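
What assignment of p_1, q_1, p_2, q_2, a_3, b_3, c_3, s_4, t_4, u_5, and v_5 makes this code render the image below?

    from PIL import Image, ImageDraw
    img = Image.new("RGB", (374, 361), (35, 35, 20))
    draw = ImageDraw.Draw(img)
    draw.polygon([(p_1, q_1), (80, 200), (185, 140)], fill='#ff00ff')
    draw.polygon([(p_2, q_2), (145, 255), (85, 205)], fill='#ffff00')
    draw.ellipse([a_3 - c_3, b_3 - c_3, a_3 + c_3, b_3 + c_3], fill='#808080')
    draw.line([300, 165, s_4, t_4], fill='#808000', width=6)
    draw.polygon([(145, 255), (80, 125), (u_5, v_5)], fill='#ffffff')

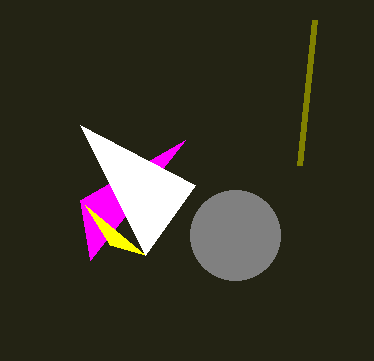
p_1 = 90, q_1 = 260, p_2 = 110, q_2 = 245, a_3 = 235, b_3 = 235, c_3 = 45, s_4 = 315, t_4 = 20, u_5 = 195, v_5 = 185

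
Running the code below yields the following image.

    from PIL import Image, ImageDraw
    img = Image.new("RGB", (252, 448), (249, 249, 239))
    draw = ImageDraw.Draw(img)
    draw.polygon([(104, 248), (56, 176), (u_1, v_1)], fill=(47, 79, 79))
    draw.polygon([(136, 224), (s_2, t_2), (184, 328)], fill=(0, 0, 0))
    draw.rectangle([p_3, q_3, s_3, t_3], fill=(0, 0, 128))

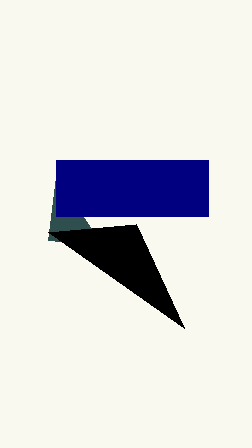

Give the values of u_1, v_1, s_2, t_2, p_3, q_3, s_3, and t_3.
u_1 = 48; v_1 = 240; s_2 = 48; t_2 = 232; p_3 = 56; q_3 = 160; s_3 = 208; t_3 = 216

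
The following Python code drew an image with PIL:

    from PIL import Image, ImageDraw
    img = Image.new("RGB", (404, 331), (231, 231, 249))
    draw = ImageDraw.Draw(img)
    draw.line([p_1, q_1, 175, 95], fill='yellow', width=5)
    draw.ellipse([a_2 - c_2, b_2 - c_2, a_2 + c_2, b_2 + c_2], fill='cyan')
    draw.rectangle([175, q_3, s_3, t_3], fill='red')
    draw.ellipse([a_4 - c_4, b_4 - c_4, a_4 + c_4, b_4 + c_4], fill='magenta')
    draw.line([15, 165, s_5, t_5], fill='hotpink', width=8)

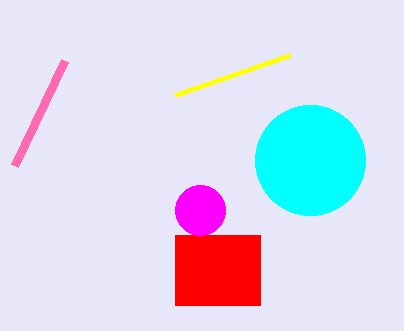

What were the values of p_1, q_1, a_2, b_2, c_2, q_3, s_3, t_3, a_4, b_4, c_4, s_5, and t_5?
p_1 = 290, q_1 = 55, a_2 = 310, b_2 = 160, c_2 = 55, q_3 = 235, s_3 = 260, t_3 = 305, a_4 = 200, b_4 = 210, c_4 = 25, s_5 = 65, t_5 = 60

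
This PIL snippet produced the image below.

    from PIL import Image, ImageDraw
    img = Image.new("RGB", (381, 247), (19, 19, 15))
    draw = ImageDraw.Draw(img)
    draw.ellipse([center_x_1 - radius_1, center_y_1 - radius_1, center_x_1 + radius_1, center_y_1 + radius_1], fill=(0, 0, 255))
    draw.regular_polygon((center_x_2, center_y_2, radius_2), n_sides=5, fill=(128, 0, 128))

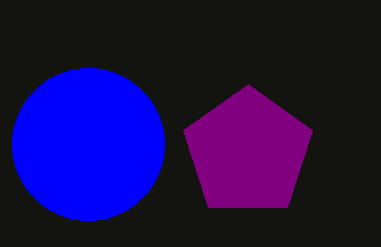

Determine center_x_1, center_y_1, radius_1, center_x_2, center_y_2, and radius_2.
center_x_1 = 88; center_y_1 = 144; radius_1 = 76; center_x_2 = 248; center_y_2 = 152; radius_2 = 68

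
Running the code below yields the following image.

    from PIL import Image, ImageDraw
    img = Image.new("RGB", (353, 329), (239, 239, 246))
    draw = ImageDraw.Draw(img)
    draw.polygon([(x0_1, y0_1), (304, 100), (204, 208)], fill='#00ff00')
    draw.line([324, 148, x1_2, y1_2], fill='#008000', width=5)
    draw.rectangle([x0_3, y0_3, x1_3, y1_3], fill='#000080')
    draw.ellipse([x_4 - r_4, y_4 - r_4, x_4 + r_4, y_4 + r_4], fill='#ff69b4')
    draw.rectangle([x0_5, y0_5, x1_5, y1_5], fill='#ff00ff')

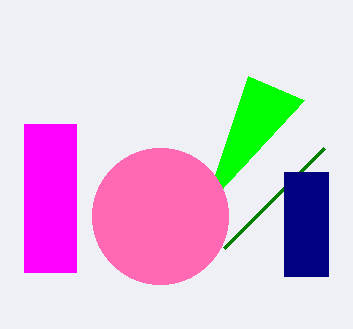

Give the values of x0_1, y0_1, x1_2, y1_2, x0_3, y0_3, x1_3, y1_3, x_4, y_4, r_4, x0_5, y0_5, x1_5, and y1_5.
x0_1 = 248
y0_1 = 76
x1_2 = 224
y1_2 = 248
x0_3 = 284
y0_3 = 172
x1_3 = 328
y1_3 = 276
x_4 = 160
y_4 = 216
r_4 = 68
x0_5 = 24
y0_5 = 124
x1_5 = 76
y1_5 = 272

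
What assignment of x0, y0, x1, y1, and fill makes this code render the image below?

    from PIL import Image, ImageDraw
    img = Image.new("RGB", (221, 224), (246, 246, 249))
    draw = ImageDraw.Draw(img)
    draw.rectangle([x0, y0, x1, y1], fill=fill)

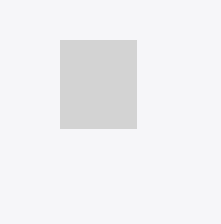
x0 = 60, y0 = 40, x1 = 136, y1 = 128, fill = 'lightgray'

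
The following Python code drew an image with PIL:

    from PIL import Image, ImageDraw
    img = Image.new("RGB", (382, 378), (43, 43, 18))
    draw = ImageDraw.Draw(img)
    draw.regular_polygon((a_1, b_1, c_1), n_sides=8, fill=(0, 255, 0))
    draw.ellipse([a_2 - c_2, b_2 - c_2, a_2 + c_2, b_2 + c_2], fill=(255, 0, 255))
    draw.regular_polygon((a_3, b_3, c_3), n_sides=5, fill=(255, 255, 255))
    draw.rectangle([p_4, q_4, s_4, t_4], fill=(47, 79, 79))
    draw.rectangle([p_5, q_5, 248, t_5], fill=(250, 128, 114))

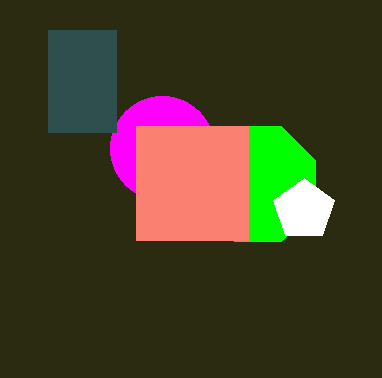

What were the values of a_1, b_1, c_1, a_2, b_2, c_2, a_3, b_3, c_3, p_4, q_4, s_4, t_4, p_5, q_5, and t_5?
a_1 = 258; b_1 = 184; c_1 = 62; a_2 = 162; b_2 = 148; c_2 = 52; a_3 = 304; b_3 = 210; c_3 = 32; p_4 = 48; q_4 = 30; s_4 = 116; t_4 = 132; p_5 = 136; q_5 = 126; t_5 = 240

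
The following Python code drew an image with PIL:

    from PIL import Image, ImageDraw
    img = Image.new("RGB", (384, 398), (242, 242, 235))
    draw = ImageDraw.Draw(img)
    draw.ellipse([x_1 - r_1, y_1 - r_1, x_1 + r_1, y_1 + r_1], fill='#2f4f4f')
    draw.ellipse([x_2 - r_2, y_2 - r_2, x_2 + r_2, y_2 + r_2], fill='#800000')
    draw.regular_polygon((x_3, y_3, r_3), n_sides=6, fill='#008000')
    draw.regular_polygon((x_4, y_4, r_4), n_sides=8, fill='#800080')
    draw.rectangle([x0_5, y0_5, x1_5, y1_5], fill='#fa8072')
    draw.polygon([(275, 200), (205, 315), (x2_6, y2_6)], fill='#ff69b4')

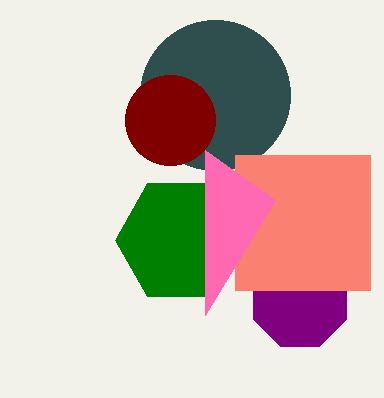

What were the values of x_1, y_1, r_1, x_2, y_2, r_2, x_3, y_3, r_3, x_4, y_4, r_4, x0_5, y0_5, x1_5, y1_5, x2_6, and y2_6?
x_1 = 215; y_1 = 95; r_1 = 75; x_2 = 170; y_2 = 120; r_2 = 45; x_3 = 180; y_3 = 240; r_3 = 65; x_4 = 300; y_4 = 300; r_4 = 50; x0_5 = 235; y0_5 = 155; x1_5 = 370; y1_5 = 290; x2_6 = 205; y2_6 = 150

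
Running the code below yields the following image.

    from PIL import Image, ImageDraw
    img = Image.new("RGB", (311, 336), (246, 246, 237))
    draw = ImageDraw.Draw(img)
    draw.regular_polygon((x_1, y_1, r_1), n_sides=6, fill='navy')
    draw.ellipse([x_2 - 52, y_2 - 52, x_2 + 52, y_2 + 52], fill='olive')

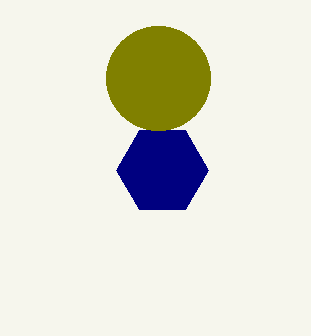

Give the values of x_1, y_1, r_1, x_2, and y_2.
x_1 = 162; y_1 = 170; r_1 = 46; x_2 = 158; y_2 = 78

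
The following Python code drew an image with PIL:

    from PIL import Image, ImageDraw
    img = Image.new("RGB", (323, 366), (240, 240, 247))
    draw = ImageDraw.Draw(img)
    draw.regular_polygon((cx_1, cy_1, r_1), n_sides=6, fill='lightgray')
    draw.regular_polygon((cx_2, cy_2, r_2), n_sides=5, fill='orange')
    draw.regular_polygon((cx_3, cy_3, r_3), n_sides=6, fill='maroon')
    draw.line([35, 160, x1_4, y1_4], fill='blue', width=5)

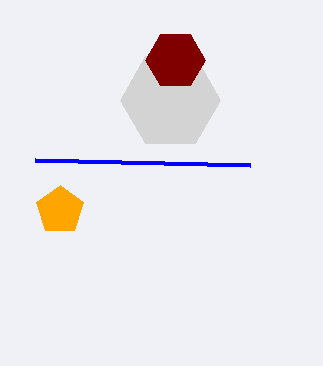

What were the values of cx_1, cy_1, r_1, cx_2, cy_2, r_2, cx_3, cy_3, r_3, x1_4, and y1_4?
cx_1 = 170, cy_1 = 100, r_1 = 50, cx_2 = 60, cy_2 = 210, r_2 = 25, cx_3 = 175, cy_3 = 60, r_3 = 30, x1_4 = 250, y1_4 = 165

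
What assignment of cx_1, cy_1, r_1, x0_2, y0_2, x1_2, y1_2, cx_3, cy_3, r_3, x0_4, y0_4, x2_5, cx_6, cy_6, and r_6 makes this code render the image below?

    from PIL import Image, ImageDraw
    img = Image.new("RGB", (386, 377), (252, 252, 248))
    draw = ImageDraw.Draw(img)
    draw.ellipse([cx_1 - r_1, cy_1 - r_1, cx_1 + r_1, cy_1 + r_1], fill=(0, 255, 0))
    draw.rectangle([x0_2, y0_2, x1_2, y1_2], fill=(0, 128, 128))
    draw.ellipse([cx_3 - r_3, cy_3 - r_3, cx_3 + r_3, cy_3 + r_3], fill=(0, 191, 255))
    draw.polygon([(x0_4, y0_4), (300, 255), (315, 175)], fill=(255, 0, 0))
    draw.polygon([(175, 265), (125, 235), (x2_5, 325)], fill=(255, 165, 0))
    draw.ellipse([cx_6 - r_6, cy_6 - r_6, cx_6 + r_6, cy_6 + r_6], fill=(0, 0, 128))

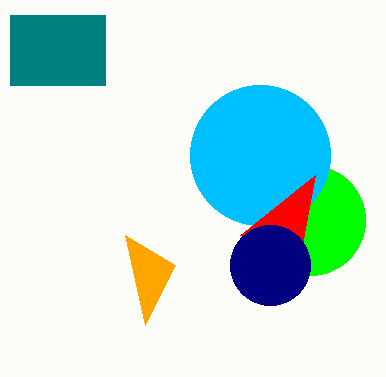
cx_1 = 310, cy_1 = 220, r_1 = 55, x0_2 = 10, y0_2 = 15, x1_2 = 105, y1_2 = 85, cx_3 = 260, cy_3 = 155, r_3 = 70, x0_4 = 240, y0_4 = 235, x2_5 = 145, cx_6 = 270, cy_6 = 265, r_6 = 40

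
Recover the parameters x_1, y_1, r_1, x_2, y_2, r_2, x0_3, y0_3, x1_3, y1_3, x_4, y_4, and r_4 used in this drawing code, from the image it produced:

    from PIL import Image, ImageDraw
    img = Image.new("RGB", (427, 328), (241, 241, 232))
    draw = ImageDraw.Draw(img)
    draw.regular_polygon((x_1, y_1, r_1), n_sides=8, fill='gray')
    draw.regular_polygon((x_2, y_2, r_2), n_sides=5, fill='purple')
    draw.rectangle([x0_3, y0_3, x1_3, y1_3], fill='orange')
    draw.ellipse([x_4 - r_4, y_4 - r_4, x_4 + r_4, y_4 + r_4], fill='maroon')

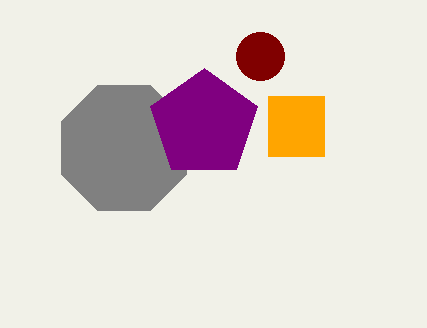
x_1 = 124
y_1 = 148
r_1 = 68
x_2 = 204
y_2 = 124
r_2 = 56
x0_3 = 268
y0_3 = 96
x1_3 = 324
y1_3 = 156
x_4 = 260
y_4 = 56
r_4 = 24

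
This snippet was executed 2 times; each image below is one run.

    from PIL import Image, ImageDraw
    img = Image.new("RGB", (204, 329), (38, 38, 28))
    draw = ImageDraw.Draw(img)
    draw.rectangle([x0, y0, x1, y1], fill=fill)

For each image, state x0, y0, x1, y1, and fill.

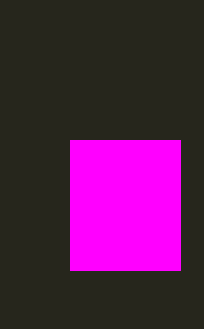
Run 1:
x0 = 70
y0 = 140
x1 = 180
y1 = 270
fill = 'magenta'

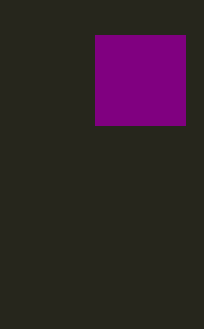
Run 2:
x0 = 95, y0 = 35, x1 = 185, y1 = 125, fill = 'purple'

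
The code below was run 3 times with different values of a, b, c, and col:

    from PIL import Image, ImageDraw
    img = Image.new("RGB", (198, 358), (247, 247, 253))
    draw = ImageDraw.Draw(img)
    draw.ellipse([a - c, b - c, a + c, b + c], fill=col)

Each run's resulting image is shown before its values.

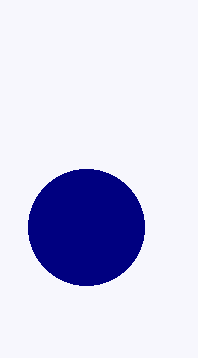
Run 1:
a = 86, b = 227, c = 58, col = 'navy'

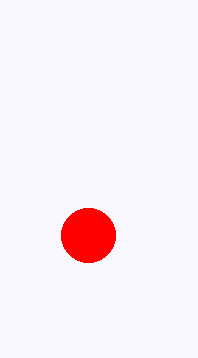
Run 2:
a = 88
b = 235
c = 27
col = 'red'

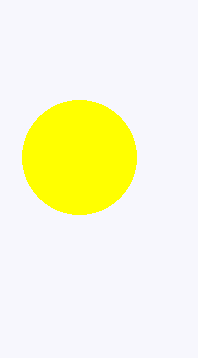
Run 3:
a = 79
b = 157
c = 57
col = 'yellow'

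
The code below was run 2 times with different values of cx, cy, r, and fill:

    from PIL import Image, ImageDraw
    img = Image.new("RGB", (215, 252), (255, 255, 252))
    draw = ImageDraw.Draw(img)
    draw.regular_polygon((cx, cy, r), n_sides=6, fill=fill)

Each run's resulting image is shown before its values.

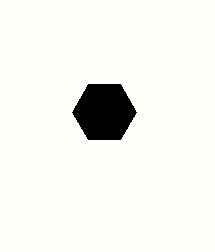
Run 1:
cx = 104
cy = 112
r = 32
fill = 'black'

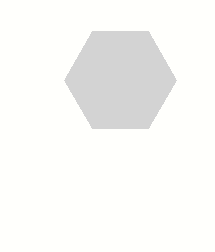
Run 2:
cx = 120
cy = 80
r = 56
fill = 'lightgray'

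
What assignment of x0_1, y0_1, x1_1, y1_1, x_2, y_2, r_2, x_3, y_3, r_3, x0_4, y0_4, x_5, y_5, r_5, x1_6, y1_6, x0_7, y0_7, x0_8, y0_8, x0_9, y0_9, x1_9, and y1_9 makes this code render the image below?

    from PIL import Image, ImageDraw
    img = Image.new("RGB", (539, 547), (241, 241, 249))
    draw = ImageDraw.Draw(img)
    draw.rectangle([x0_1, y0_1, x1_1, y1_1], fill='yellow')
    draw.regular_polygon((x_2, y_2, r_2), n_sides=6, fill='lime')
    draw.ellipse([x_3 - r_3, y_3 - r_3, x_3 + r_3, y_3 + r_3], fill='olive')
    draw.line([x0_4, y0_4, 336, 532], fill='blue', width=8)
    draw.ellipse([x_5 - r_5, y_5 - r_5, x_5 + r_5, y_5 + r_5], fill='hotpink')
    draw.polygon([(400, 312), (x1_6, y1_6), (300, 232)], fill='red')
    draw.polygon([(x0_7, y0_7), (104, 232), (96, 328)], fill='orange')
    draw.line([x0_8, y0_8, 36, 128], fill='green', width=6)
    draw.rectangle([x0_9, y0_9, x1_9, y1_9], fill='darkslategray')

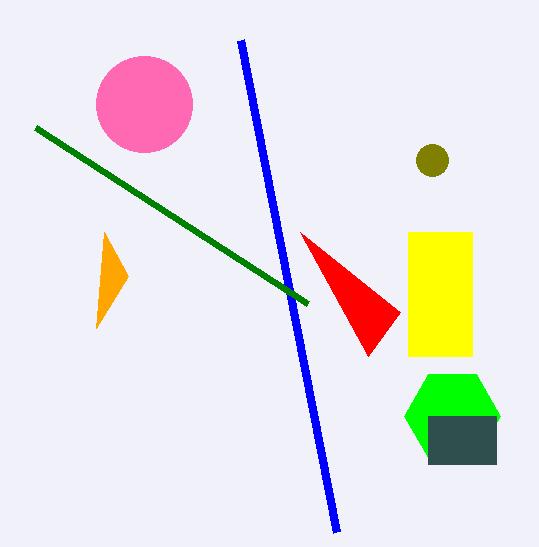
x0_1 = 408; y0_1 = 232; x1_1 = 472; y1_1 = 356; x_2 = 452; y_2 = 416; r_2 = 48; x_3 = 432; y_3 = 160; r_3 = 16; x0_4 = 240; y0_4 = 40; x_5 = 144; y_5 = 104; r_5 = 48; x1_6 = 368; y1_6 = 356; x0_7 = 128; y0_7 = 276; x0_8 = 308; y0_8 = 304; x0_9 = 428; y0_9 = 416; x1_9 = 496; y1_9 = 464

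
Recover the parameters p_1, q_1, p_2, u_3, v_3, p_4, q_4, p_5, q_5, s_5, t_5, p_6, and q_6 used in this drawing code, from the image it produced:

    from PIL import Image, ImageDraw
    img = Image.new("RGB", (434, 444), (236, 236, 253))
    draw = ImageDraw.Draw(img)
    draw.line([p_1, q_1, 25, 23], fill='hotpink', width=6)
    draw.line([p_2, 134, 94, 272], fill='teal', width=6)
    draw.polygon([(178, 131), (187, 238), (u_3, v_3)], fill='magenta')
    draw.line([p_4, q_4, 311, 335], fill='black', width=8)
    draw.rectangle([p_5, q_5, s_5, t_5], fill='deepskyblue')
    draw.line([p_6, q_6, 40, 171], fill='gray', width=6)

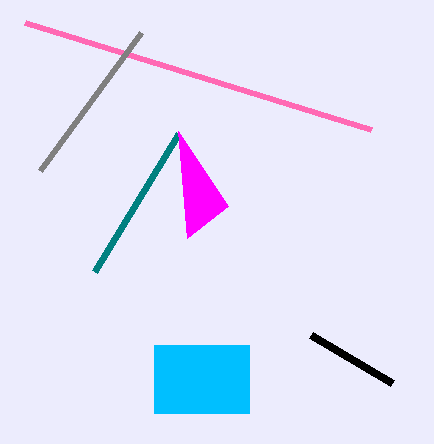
p_1 = 371, q_1 = 130, p_2 = 178, u_3 = 228, v_3 = 206, p_4 = 392, q_4 = 383, p_5 = 154, q_5 = 345, s_5 = 249, t_5 = 413, p_6 = 141, q_6 = 33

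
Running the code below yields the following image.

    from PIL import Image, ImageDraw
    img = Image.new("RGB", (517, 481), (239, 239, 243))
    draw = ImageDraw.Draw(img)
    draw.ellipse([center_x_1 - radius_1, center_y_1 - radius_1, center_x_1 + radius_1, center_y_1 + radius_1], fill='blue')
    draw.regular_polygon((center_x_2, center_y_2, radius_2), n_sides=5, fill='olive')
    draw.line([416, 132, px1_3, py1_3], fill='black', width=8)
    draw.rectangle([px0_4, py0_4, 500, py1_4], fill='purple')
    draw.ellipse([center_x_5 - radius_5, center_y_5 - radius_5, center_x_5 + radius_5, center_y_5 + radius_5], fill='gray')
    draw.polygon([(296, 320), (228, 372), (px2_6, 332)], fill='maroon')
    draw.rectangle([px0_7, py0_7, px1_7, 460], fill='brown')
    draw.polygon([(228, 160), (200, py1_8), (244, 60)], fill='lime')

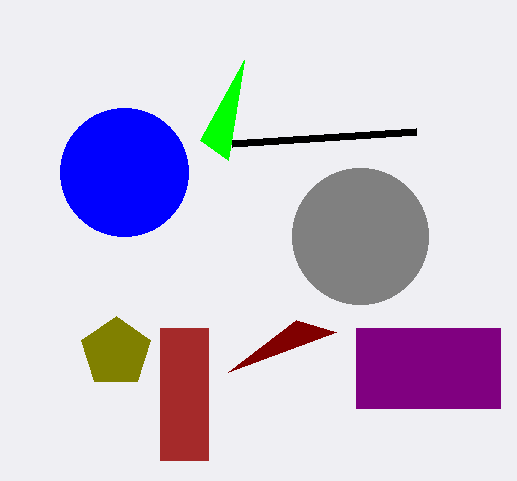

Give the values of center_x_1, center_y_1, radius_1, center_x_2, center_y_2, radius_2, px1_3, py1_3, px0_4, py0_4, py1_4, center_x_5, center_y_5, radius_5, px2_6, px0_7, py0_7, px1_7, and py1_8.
center_x_1 = 124
center_y_1 = 172
radius_1 = 64
center_x_2 = 116
center_y_2 = 352
radius_2 = 36
px1_3 = 232
py1_3 = 144
px0_4 = 356
py0_4 = 328
py1_4 = 408
center_x_5 = 360
center_y_5 = 236
radius_5 = 68
px2_6 = 336
px0_7 = 160
py0_7 = 328
px1_7 = 208
py1_8 = 140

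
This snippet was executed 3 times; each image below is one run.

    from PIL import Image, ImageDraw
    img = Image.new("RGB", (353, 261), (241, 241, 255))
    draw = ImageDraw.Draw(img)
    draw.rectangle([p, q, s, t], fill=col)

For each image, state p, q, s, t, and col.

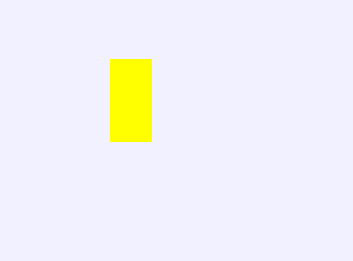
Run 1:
p = 110, q = 59, s = 151, t = 141, col = 'yellow'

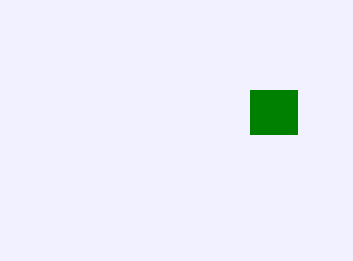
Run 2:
p = 250
q = 90
s = 297
t = 134
col = 'green'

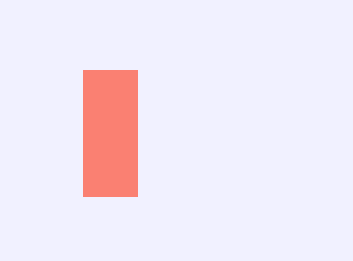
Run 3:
p = 83, q = 70, s = 137, t = 196, col = 'salmon'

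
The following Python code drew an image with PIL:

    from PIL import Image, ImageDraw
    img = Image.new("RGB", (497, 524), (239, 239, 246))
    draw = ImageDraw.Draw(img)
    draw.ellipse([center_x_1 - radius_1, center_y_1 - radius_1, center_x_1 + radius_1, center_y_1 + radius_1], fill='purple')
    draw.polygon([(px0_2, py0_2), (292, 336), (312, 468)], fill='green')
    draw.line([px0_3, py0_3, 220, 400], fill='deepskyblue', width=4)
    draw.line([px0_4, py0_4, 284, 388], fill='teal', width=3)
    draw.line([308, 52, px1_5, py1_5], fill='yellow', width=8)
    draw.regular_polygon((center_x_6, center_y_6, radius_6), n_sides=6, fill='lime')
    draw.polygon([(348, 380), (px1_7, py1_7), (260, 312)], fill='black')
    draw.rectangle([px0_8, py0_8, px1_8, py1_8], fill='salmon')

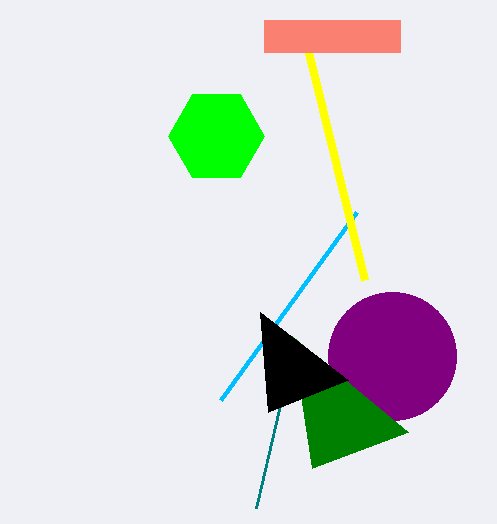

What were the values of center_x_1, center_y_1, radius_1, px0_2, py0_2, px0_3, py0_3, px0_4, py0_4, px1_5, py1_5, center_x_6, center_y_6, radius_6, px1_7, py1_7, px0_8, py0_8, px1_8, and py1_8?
center_x_1 = 392
center_y_1 = 356
radius_1 = 64
px0_2 = 408
py0_2 = 432
px0_3 = 356
py0_3 = 212
px0_4 = 256
py0_4 = 508
px1_5 = 364
py1_5 = 280
center_x_6 = 216
center_y_6 = 136
radius_6 = 48
px1_7 = 268
py1_7 = 412
px0_8 = 264
py0_8 = 20
px1_8 = 400
py1_8 = 52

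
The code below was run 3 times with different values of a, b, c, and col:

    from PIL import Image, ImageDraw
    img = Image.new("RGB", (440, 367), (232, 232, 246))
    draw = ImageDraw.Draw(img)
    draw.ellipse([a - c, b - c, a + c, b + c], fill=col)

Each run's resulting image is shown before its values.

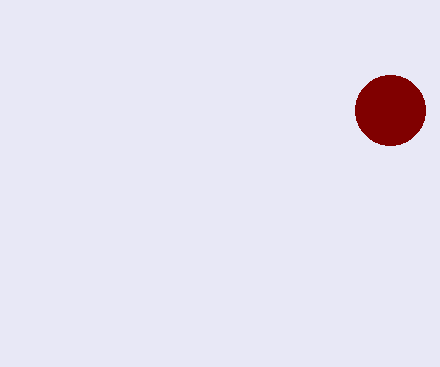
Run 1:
a = 390
b = 110
c = 35
col = 'maroon'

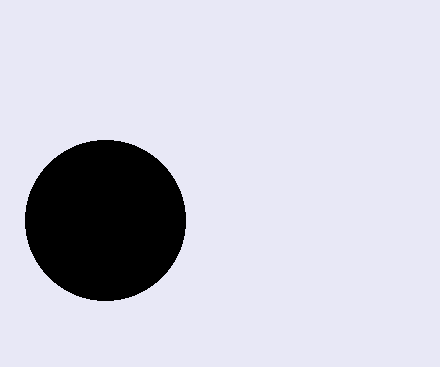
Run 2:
a = 105, b = 220, c = 80, col = 'black'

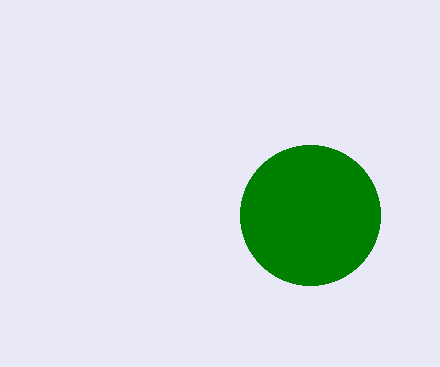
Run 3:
a = 310
b = 215
c = 70
col = 'green'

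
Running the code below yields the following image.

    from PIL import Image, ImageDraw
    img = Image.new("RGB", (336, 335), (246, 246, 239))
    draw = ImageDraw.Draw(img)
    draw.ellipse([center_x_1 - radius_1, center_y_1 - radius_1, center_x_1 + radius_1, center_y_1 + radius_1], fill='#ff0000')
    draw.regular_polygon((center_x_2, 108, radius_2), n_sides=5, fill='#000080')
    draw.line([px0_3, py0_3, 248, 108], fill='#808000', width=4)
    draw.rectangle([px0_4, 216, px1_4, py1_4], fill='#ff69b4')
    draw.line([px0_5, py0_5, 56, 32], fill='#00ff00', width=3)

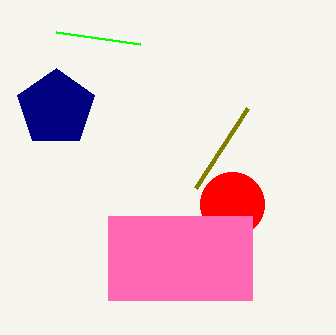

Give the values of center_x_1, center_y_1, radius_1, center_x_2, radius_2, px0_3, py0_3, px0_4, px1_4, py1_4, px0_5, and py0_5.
center_x_1 = 232; center_y_1 = 204; radius_1 = 32; center_x_2 = 56; radius_2 = 40; px0_3 = 196; py0_3 = 188; px0_4 = 108; px1_4 = 252; py1_4 = 300; px0_5 = 140; py0_5 = 44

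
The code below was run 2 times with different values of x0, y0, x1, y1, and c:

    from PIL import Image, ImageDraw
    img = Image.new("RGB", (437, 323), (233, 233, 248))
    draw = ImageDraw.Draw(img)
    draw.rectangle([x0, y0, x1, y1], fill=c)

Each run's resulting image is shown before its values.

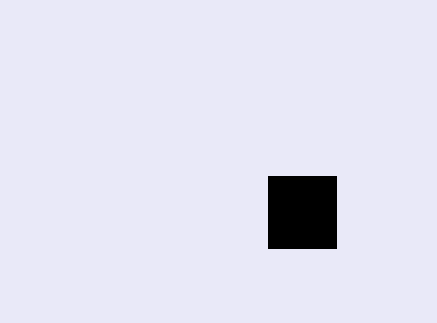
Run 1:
x0 = 268; y0 = 176; x1 = 336; y1 = 248; c = 'black'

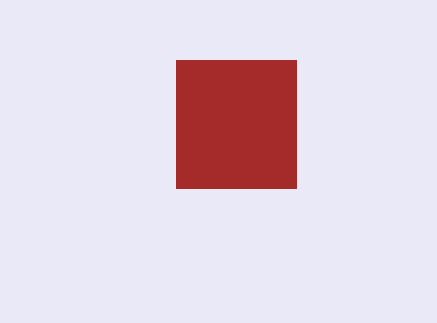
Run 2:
x0 = 176; y0 = 60; x1 = 296; y1 = 188; c = 'brown'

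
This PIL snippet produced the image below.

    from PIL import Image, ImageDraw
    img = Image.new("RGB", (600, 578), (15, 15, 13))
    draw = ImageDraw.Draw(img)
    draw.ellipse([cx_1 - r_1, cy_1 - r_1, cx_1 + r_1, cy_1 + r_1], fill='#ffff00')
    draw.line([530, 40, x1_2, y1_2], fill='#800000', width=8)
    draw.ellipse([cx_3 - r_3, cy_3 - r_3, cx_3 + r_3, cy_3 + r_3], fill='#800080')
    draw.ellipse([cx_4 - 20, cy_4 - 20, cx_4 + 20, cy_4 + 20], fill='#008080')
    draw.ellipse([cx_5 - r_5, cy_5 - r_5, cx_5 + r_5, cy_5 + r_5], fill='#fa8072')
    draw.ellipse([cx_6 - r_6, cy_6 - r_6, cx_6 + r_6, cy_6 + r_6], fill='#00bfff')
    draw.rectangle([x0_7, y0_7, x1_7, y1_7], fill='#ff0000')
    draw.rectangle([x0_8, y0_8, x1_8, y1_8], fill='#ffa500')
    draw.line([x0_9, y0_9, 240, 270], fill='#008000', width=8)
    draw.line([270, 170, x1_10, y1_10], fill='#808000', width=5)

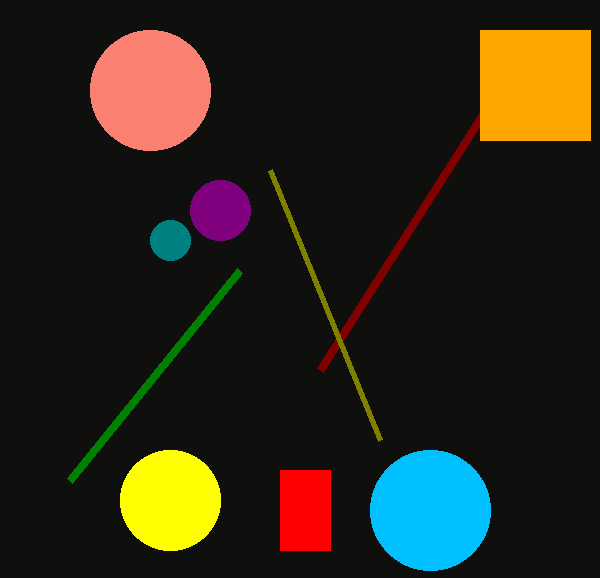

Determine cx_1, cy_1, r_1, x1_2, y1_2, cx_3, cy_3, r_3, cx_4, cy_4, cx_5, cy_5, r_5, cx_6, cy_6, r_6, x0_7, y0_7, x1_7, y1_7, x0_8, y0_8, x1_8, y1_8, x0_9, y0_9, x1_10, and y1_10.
cx_1 = 170; cy_1 = 500; r_1 = 50; x1_2 = 320; y1_2 = 370; cx_3 = 220; cy_3 = 210; r_3 = 30; cx_4 = 170; cy_4 = 240; cx_5 = 150; cy_5 = 90; r_5 = 60; cx_6 = 430; cy_6 = 510; r_6 = 60; x0_7 = 280; y0_7 = 470; x1_7 = 330; y1_7 = 550; x0_8 = 480; y0_8 = 30; x1_8 = 590; y1_8 = 140; x0_9 = 70; y0_9 = 480; x1_10 = 380; y1_10 = 440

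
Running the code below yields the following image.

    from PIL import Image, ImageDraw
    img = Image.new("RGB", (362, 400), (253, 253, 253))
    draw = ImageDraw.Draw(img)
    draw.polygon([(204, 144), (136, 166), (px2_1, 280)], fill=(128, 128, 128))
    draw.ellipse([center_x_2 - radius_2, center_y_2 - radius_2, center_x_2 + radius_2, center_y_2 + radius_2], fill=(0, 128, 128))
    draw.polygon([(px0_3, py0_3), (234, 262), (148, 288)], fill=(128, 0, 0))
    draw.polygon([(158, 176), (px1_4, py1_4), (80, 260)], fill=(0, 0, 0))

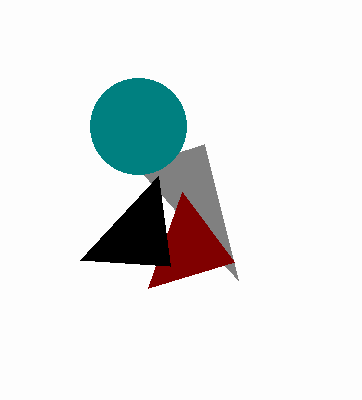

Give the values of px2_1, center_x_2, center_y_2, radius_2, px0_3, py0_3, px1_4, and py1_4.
px2_1 = 238; center_x_2 = 138; center_y_2 = 126; radius_2 = 48; px0_3 = 182; py0_3 = 192; px1_4 = 170; py1_4 = 266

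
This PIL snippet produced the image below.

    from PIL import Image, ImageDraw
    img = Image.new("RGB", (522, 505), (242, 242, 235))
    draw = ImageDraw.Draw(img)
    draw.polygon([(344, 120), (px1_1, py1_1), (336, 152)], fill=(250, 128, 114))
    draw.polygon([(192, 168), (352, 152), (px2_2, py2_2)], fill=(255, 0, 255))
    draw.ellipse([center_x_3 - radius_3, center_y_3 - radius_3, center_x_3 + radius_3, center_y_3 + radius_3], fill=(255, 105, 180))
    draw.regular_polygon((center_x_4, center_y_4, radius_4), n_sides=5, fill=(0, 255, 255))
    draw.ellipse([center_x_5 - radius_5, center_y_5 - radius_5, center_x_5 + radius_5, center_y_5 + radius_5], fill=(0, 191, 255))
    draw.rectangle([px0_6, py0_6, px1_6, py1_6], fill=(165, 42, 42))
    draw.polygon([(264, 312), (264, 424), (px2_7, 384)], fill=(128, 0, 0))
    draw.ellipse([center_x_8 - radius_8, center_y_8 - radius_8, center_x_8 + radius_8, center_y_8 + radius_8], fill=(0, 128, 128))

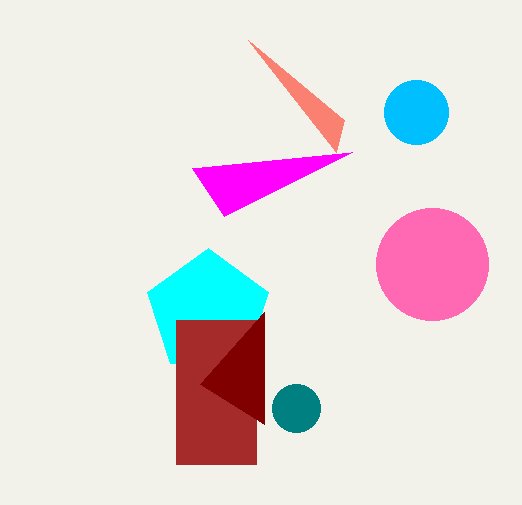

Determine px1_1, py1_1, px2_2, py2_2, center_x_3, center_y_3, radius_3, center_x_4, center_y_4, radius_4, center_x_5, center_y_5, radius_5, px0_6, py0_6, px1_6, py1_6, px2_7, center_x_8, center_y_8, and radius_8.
px1_1 = 248
py1_1 = 40
px2_2 = 224
py2_2 = 216
center_x_3 = 432
center_y_3 = 264
radius_3 = 56
center_x_4 = 208
center_y_4 = 312
radius_4 = 64
center_x_5 = 416
center_y_5 = 112
radius_5 = 32
px0_6 = 176
py0_6 = 320
px1_6 = 256
py1_6 = 464
px2_7 = 200
center_x_8 = 296
center_y_8 = 408
radius_8 = 24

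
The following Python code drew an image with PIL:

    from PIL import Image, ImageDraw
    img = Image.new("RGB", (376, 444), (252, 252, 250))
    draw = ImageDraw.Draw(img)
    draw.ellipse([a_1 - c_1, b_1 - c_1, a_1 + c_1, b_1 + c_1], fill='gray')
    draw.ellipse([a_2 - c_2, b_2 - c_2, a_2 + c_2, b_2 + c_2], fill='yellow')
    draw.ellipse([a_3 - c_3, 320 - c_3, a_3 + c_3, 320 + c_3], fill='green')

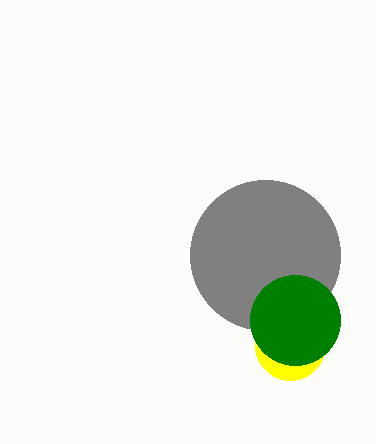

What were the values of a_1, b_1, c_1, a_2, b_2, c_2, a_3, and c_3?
a_1 = 265; b_1 = 255; c_1 = 75; a_2 = 290; b_2 = 345; c_2 = 35; a_3 = 295; c_3 = 45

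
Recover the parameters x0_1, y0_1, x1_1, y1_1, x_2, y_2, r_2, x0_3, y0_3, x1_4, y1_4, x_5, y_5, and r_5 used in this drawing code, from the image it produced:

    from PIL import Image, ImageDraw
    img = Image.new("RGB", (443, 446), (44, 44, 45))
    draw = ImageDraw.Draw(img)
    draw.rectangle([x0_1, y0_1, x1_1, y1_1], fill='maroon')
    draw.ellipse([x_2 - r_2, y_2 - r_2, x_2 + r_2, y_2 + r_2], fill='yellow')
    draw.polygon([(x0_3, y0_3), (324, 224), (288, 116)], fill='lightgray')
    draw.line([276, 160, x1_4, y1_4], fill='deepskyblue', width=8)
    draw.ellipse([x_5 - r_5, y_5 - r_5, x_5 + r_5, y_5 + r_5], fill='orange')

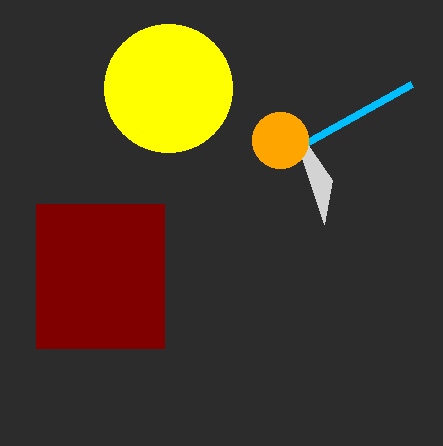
x0_1 = 36, y0_1 = 204, x1_1 = 164, y1_1 = 348, x_2 = 168, y_2 = 88, r_2 = 64, x0_3 = 332, y0_3 = 180, x1_4 = 412, y1_4 = 84, x_5 = 280, y_5 = 140, r_5 = 28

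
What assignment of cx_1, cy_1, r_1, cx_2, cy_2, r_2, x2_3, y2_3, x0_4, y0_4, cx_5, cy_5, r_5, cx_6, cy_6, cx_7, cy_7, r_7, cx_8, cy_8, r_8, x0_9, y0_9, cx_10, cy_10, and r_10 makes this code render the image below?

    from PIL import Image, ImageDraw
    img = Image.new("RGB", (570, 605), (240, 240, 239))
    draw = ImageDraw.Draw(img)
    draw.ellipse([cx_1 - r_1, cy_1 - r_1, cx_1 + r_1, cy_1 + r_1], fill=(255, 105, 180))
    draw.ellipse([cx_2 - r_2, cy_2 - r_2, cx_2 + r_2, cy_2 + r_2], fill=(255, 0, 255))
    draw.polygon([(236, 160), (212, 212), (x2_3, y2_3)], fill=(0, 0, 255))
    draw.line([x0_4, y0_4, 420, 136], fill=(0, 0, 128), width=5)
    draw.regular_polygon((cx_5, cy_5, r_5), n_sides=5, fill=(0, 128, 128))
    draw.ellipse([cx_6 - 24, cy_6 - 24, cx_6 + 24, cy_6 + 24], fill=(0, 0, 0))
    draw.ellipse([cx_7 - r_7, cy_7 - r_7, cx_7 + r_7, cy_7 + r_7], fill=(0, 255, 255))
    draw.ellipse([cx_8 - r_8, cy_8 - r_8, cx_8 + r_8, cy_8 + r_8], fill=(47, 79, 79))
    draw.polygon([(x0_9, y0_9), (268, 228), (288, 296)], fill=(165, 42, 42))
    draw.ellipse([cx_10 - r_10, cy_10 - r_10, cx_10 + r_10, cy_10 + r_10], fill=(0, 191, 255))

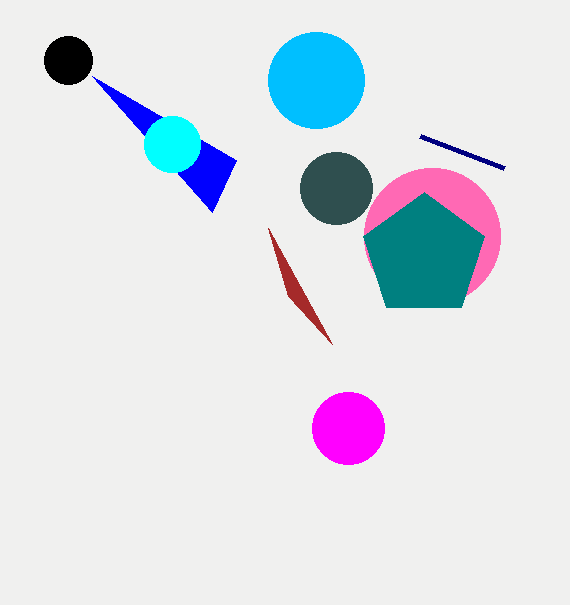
cx_1 = 432; cy_1 = 236; r_1 = 68; cx_2 = 348; cy_2 = 428; r_2 = 36; x2_3 = 92; y2_3 = 76; x0_4 = 504; y0_4 = 168; cx_5 = 424; cy_5 = 256; r_5 = 64; cx_6 = 68; cy_6 = 60; cx_7 = 172; cy_7 = 144; r_7 = 28; cx_8 = 336; cy_8 = 188; r_8 = 36; x0_9 = 332; y0_9 = 344; cx_10 = 316; cy_10 = 80; r_10 = 48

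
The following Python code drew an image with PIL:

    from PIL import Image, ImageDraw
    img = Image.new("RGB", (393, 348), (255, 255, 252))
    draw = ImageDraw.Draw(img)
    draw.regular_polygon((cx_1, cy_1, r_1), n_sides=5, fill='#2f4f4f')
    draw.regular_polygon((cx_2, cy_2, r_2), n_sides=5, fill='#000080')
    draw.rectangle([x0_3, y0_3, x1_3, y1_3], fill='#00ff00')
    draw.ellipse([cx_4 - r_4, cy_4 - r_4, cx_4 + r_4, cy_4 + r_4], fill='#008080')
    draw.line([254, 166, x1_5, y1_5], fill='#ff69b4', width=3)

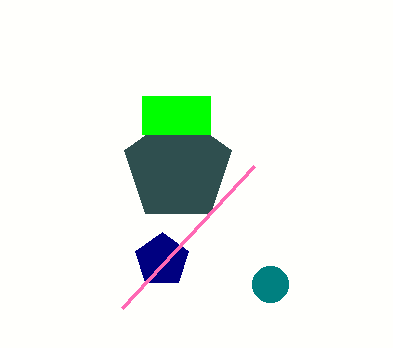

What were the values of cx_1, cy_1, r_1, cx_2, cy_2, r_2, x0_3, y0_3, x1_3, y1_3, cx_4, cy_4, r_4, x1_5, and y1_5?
cx_1 = 178; cy_1 = 168; r_1 = 56; cx_2 = 162; cy_2 = 260; r_2 = 28; x0_3 = 142; y0_3 = 96; x1_3 = 210; y1_3 = 134; cx_4 = 270; cy_4 = 284; r_4 = 18; x1_5 = 122; y1_5 = 308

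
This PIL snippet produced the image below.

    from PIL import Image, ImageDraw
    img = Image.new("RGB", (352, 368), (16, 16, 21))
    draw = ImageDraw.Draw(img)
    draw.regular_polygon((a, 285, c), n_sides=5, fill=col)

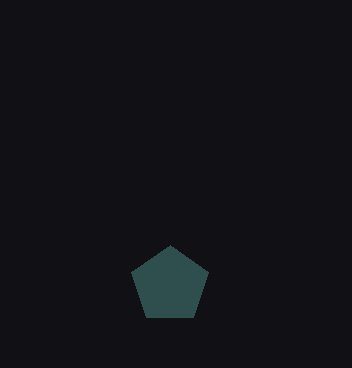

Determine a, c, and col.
a = 170
c = 40
col = 'darkslategray'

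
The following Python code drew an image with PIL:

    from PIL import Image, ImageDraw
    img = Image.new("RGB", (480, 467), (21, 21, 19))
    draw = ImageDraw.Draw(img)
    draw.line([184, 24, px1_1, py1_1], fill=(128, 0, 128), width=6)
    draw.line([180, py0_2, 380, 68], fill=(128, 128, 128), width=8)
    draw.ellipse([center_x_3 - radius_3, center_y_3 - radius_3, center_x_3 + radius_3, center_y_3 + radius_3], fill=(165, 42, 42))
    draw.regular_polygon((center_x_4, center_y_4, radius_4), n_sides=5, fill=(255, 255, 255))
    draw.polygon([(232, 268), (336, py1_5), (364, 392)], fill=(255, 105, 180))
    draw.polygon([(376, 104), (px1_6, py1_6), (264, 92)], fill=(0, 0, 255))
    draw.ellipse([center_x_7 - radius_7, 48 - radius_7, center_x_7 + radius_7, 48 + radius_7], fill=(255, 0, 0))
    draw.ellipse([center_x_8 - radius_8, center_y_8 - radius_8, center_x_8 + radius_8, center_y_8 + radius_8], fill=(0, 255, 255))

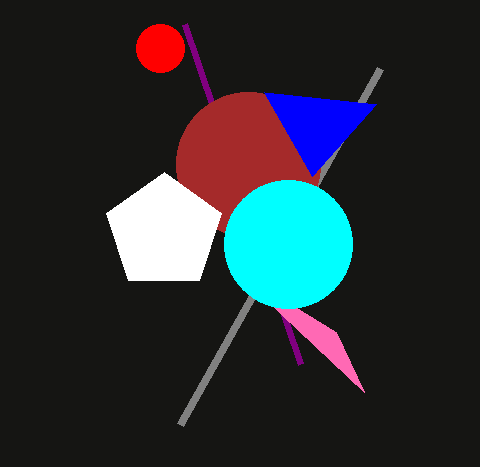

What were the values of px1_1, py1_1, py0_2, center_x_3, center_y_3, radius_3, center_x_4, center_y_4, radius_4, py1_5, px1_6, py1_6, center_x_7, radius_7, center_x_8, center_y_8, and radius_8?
px1_1 = 300; py1_1 = 364; py0_2 = 424; center_x_3 = 248; center_y_3 = 164; radius_3 = 72; center_x_4 = 164; center_y_4 = 232; radius_4 = 60; py1_5 = 332; px1_6 = 312; py1_6 = 176; center_x_7 = 160; radius_7 = 24; center_x_8 = 288; center_y_8 = 244; radius_8 = 64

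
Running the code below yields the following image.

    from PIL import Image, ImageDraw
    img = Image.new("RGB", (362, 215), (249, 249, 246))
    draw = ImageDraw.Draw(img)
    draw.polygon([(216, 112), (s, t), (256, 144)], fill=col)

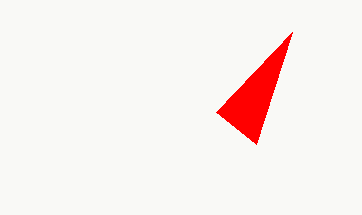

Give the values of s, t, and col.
s = 292
t = 32
col = 'red'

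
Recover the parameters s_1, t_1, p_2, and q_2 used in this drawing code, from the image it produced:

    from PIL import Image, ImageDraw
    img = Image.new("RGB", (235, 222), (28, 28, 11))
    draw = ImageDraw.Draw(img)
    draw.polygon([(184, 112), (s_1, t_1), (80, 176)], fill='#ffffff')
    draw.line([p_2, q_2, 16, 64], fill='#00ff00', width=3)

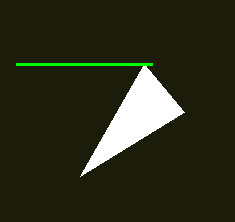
s_1 = 144, t_1 = 64, p_2 = 152, q_2 = 64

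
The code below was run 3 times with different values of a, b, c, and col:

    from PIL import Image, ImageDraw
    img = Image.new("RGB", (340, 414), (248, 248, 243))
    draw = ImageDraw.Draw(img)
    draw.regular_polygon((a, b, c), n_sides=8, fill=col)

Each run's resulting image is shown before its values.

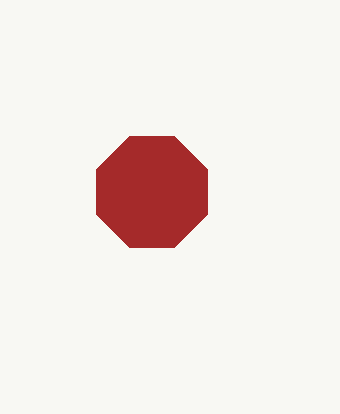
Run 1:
a = 152; b = 192; c = 60; col = 'brown'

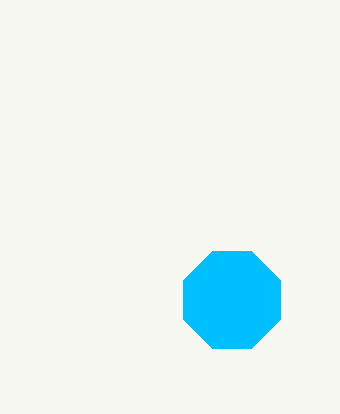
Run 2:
a = 232, b = 300, c = 52, col = 'deepskyblue'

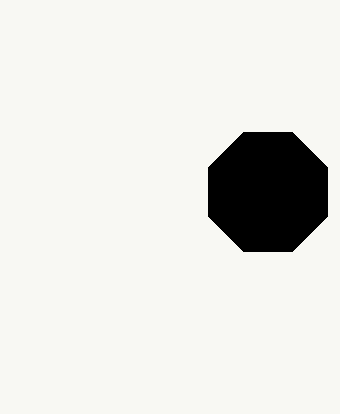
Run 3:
a = 268, b = 192, c = 64, col = 'black'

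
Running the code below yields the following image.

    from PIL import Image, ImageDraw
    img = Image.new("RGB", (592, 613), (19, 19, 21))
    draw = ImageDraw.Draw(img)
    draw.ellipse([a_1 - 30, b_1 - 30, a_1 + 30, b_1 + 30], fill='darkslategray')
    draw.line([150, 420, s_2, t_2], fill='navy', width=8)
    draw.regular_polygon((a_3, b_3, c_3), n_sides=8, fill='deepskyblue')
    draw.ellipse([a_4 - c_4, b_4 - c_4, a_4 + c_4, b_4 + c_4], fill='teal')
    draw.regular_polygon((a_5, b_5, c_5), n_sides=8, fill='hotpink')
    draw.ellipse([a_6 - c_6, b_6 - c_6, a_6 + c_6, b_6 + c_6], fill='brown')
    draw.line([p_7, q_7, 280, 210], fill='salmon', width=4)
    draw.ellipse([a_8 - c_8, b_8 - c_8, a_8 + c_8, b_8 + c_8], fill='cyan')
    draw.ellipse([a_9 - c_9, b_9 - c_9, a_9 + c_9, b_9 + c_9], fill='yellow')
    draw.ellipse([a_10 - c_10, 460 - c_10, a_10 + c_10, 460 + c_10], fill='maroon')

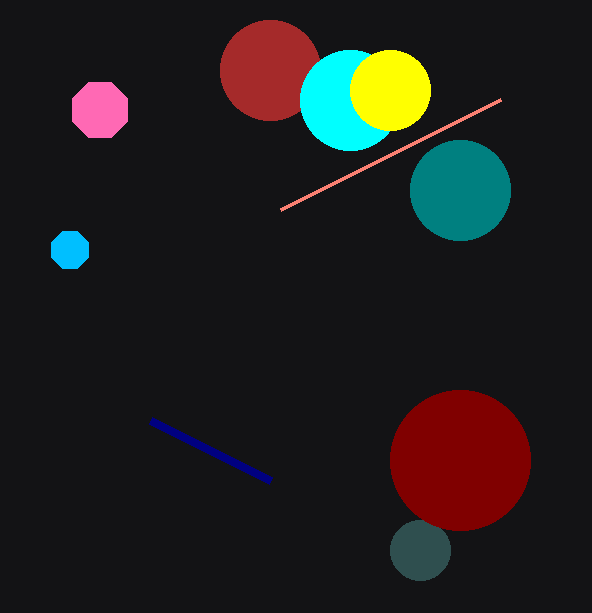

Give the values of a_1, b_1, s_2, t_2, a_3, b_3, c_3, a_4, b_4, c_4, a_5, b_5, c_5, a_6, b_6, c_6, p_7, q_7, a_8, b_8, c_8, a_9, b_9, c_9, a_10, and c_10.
a_1 = 420; b_1 = 550; s_2 = 270; t_2 = 480; a_3 = 70; b_3 = 250; c_3 = 20; a_4 = 460; b_4 = 190; c_4 = 50; a_5 = 100; b_5 = 110; c_5 = 30; a_6 = 270; b_6 = 70; c_6 = 50; p_7 = 500; q_7 = 100; a_8 = 350; b_8 = 100; c_8 = 50; a_9 = 390; b_9 = 90; c_9 = 40; a_10 = 460; c_10 = 70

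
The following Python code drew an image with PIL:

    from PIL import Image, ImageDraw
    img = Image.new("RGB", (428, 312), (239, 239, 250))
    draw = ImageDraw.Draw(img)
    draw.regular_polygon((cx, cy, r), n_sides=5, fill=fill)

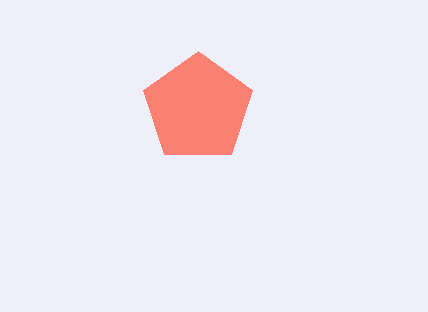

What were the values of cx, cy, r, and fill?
cx = 198, cy = 108, r = 57, fill = 'salmon'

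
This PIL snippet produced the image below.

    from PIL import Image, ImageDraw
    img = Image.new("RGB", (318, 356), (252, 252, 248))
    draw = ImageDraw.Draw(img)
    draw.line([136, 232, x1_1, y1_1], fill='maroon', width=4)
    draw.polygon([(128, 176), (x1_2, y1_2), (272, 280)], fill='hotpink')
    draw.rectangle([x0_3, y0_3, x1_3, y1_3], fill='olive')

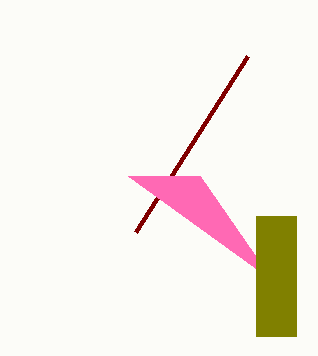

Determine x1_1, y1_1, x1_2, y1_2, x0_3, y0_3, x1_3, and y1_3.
x1_1 = 248, y1_1 = 56, x1_2 = 200, y1_2 = 176, x0_3 = 256, y0_3 = 216, x1_3 = 296, y1_3 = 336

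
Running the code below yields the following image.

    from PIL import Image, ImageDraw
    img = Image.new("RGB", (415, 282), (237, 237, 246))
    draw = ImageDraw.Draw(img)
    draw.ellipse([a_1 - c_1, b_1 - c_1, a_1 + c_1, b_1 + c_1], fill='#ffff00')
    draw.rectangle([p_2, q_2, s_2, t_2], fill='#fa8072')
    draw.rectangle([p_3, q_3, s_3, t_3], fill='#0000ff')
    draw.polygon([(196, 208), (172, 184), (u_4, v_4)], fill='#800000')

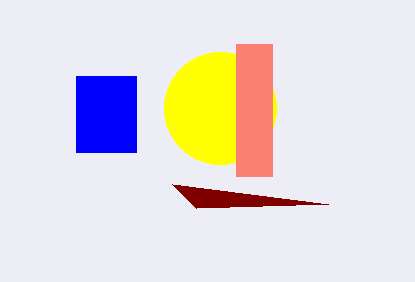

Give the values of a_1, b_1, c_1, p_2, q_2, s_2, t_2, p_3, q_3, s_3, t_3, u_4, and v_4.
a_1 = 220, b_1 = 108, c_1 = 56, p_2 = 236, q_2 = 44, s_2 = 272, t_2 = 176, p_3 = 76, q_3 = 76, s_3 = 136, t_3 = 152, u_4 = 328, v_4 = 204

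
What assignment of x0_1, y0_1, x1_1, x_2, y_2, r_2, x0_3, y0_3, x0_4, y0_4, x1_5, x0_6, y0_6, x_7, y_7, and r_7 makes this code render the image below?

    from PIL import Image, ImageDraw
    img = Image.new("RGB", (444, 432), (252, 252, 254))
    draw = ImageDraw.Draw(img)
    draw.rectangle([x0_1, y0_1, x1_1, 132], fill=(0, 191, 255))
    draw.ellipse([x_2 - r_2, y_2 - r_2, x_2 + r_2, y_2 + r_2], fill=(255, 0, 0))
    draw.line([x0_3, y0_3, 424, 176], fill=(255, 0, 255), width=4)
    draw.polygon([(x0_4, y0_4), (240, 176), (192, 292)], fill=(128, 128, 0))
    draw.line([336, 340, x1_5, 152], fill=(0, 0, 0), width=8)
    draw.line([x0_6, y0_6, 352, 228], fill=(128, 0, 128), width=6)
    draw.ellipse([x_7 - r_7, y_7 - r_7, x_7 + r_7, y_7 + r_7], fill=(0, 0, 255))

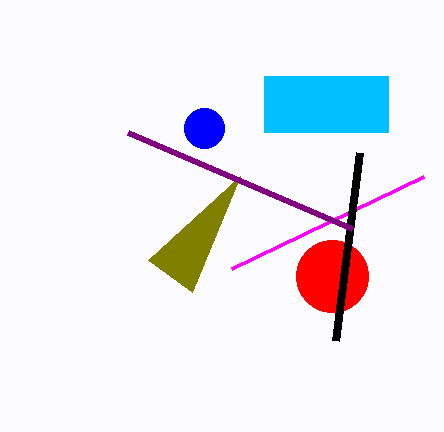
x0_1 = 264; y0_1 = 76; x1_1 = 388; x_2 = 332; y_2 = 276; r_2 = 36; x0_3 = 232; y0_3 = 268; x0_4 = 148; y0_4 = 260; x1_5 = 360; x0_6 = 128; y0_6 = 132; x_7 = 204; y_7 = 128; r_7 = 20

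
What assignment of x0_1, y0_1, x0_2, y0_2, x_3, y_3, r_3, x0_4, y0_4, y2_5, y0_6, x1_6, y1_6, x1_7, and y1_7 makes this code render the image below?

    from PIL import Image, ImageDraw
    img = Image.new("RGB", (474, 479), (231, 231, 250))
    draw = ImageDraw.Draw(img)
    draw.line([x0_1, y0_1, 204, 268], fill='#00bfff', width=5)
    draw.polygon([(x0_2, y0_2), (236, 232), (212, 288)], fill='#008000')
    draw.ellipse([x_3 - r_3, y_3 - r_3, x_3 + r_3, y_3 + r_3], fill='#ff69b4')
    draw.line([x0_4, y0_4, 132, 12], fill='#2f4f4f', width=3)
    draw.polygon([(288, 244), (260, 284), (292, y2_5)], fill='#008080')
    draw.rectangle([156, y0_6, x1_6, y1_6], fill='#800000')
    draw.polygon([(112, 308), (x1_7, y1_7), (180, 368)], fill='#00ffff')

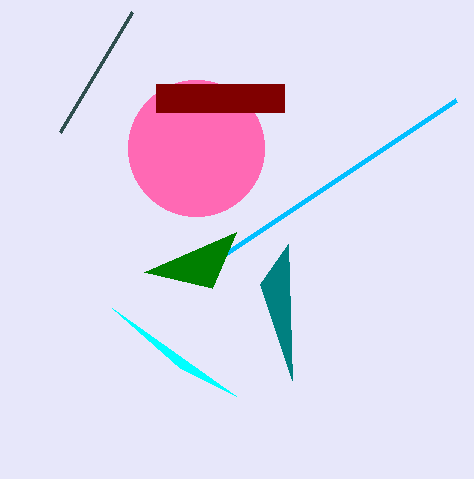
x0_1 = 456, y0_1 = 100, x0_2 = 144, y0_2 = 272, x_3 = 196, y_3 = 148, r_3 = 68, x0_4 = 60, y0_4 = 132, y2_5 = 380, y0_6 = 84, x1_6 = 284, y1_6 = 112, x1_7 = 236, y1_7 = 396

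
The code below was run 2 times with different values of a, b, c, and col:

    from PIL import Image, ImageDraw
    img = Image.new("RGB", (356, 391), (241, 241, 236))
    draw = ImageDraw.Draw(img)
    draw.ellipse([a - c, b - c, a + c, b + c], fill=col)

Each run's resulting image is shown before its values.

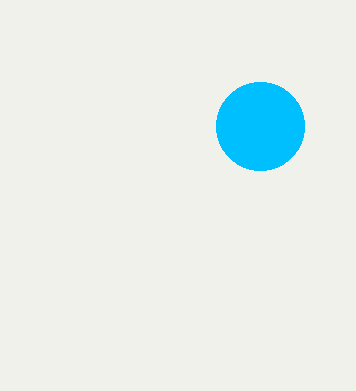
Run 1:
a = 260, b = 126, c = 44, col = 'deepskyblue'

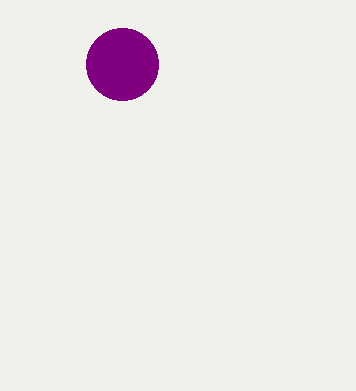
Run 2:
a = 122
b = 64
c = 36
col = 'purple'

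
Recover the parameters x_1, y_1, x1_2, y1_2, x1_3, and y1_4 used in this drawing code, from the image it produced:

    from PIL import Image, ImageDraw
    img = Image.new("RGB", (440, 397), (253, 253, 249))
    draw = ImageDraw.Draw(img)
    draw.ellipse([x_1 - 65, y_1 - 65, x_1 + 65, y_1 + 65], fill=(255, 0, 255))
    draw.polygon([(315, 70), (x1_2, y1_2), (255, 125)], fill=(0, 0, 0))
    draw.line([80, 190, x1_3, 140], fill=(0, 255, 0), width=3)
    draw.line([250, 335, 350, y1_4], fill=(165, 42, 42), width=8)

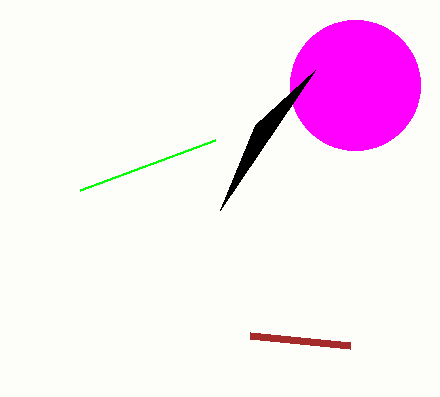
x_1 = 355; y_1 = 85; x1_2 = 220; y1_2 = 210; x1_3 = 215; y1_4 = 345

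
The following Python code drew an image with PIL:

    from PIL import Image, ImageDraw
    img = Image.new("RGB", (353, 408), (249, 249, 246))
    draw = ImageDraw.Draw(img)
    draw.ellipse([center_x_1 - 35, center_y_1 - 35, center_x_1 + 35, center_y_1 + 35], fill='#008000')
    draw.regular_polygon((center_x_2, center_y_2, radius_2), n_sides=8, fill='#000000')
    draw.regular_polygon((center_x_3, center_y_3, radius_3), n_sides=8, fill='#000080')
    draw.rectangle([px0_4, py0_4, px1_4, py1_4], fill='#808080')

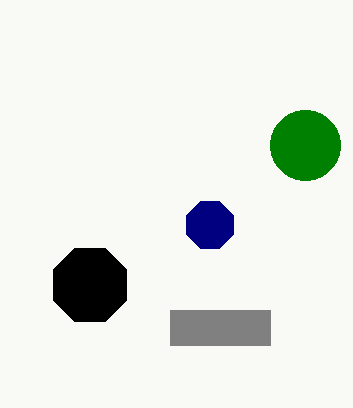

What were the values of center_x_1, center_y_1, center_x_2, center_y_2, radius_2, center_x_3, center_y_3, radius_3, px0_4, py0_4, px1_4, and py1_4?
center_x_1 = 305; center_y_1 = 145; center_x_2 = 90; center_y_2 = 285; radius_2 = 40; center_x_3 = 210; center_y_3 = 225; radius_3 = 25; px0_4 = 170; py0_4 = 310; px1_4 = 270; py1_4 = 345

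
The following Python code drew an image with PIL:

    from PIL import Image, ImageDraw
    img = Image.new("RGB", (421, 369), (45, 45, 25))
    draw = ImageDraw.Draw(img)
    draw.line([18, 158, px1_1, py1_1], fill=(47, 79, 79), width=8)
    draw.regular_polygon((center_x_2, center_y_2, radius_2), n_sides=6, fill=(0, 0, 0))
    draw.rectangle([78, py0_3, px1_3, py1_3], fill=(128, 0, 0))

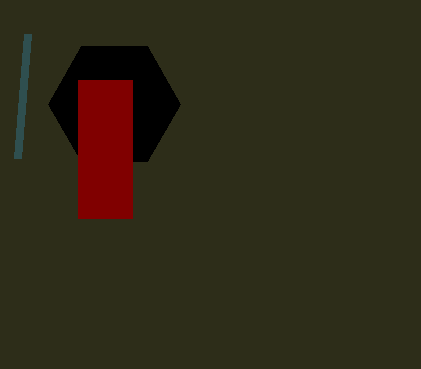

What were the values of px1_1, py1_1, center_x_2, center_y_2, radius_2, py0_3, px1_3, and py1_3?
px1_1 = 28, py1_1 = 34, center_x_2 = 114, center_y_2 = 104, radius_2 = 66, py0_3 = 80, px1_3 = 132, py1_3 = 218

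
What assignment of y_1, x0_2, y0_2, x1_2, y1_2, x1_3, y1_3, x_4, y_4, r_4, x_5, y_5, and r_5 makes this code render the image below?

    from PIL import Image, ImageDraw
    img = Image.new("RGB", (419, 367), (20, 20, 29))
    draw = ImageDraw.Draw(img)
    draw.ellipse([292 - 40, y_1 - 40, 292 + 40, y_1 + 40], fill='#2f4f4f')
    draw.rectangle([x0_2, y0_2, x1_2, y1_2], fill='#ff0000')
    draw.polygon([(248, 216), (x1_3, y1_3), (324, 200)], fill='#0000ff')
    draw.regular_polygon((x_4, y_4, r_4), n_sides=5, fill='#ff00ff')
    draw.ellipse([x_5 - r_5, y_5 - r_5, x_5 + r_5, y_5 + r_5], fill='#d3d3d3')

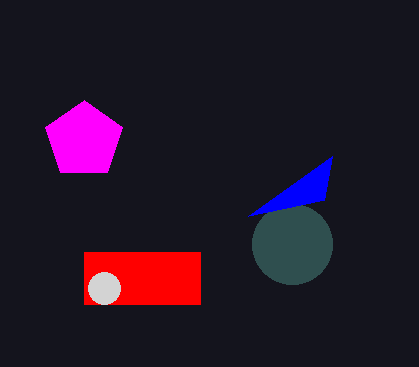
y_1 = 244
x0_2 = 84
y0_2 = 252
x1_2 = 200
y1_2 = 304
x1_3 = 332
y1_3 = 156
x_4 = 84
y_4 = 140
r_4 = 40
x_5 = 104
y_5 = 288
r_5 = 16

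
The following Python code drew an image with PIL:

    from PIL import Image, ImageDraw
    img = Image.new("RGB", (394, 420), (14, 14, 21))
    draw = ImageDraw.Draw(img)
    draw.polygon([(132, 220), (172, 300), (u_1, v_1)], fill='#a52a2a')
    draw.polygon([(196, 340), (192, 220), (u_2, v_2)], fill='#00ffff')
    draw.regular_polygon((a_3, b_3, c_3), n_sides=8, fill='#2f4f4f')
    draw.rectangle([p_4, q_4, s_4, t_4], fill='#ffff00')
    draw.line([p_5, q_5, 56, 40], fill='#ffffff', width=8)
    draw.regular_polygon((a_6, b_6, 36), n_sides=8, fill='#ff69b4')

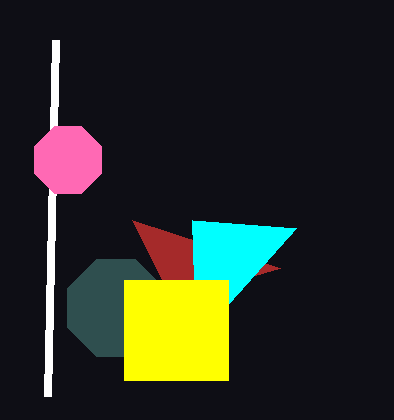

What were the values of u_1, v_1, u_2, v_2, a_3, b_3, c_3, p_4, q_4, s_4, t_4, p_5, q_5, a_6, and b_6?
u_1 = 280
v_1 = 268
u_2 = 296
v_2 = 228
a_3 = 116
b_3 = 308
c_3 = 52
p_4 = 124
q_4 = 280
s_4 = 228
t_4 = 380
p_5 = 48
q_5 = 396
a_6 = 68
b_6 = 160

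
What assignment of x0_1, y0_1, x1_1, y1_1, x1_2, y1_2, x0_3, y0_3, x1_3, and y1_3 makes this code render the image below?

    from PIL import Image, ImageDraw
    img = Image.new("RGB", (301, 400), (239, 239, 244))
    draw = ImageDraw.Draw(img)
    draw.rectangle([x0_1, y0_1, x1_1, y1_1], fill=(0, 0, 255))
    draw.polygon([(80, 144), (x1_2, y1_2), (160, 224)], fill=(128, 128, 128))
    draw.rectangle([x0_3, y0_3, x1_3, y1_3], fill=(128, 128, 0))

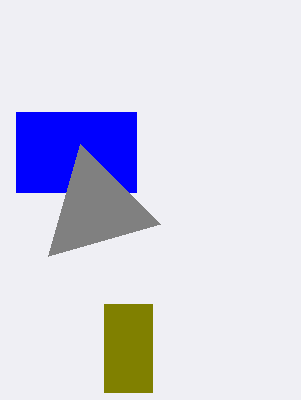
x0_1 = 16, y0_1 = 112, x1_1 = 136, y1_1 = 192, x1_2 = 48, y1_2 = 256, x0_3 = 104, y0_3 = 304, x1_3 = 152, y1_3 = 392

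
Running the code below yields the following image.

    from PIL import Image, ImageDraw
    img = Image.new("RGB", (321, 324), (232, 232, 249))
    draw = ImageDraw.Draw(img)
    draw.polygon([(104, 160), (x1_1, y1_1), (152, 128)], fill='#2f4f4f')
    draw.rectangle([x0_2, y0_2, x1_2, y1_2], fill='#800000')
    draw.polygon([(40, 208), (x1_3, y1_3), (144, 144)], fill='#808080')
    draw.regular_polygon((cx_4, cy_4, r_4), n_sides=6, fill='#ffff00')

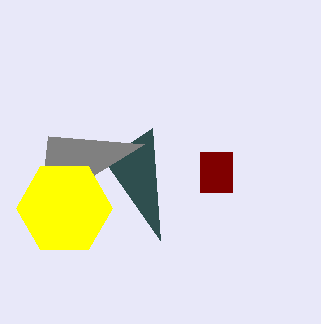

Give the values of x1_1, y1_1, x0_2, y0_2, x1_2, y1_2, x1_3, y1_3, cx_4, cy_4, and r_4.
x1_1 = 160; y1_1 = 240; x0_2 = 200; y0_2 = 152; x1_2 = 232; y1_2 = 192; x1_3 = 48; y1_3 = 136; cx_4 = 64; cy_4 = 208; r_4 = 48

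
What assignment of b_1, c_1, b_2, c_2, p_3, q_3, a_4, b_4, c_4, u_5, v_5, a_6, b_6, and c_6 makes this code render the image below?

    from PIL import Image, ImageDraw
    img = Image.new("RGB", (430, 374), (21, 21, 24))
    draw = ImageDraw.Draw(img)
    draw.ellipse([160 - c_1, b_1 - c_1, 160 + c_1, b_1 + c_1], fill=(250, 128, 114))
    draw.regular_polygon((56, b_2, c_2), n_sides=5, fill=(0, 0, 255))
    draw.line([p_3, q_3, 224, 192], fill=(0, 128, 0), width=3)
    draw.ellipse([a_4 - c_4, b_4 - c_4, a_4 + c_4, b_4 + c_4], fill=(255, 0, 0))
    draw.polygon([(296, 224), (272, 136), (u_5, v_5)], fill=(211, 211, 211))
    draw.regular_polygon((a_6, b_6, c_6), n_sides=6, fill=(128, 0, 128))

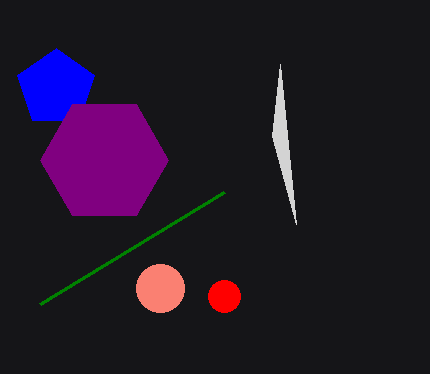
b_1 = 288, c_1 = 24, b_2 = 88, c_2 = 40, p_3 = 40, q_3 = 304, a_4 = 224, b_4 = 296, c_4 = 16, u_5 = 280, v_5 = 64, a_6 = 104, b_6 = 160, c_6 = 64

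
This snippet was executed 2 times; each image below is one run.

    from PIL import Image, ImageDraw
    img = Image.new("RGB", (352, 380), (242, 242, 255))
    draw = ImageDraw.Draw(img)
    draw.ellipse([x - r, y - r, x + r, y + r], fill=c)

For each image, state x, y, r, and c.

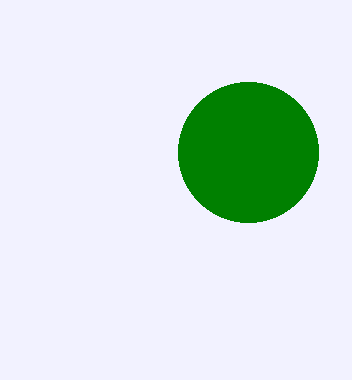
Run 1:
x = 248; y = 152; r = 70; c = 'green'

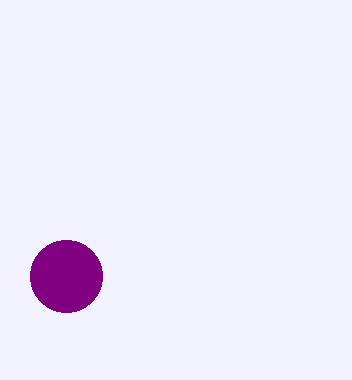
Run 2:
x = 66
y = 276
r = 36
c = 'purple'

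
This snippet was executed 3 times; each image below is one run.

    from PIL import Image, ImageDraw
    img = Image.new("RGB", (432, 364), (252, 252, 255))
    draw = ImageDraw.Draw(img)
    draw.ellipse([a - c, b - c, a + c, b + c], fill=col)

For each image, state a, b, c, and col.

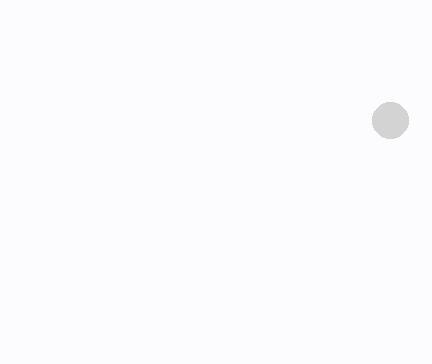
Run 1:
a = 390
b = 120
c = 18
col = 'lightgray'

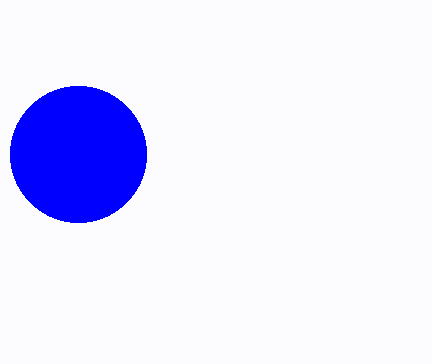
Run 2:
a = 78; b = 154; c = 68; col = 'blue'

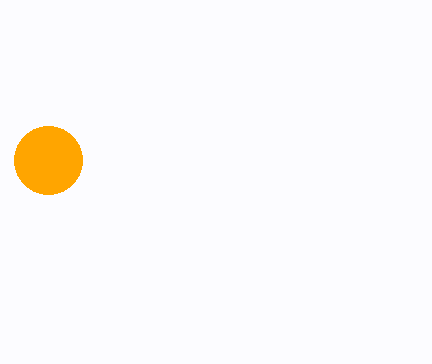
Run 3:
a = 48
b = 160
c = 34
col = 'orange'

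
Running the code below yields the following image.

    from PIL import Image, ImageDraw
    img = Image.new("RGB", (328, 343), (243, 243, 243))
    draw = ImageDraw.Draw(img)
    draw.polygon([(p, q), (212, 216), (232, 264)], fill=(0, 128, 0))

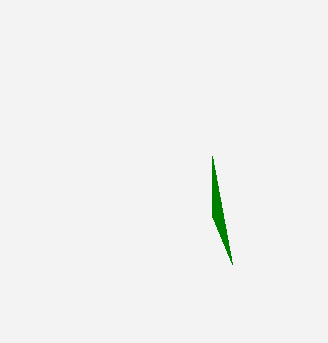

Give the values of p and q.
p = 212, q = 156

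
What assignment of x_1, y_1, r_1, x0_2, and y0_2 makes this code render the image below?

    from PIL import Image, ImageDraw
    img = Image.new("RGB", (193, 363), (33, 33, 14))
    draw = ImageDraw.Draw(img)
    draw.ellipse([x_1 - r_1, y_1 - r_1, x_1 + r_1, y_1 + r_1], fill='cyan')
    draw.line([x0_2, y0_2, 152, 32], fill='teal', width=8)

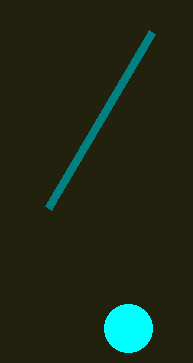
x_1 = 128
y_1 = 328
r_1 = 24
x0_2 = 48
y0_2 = 208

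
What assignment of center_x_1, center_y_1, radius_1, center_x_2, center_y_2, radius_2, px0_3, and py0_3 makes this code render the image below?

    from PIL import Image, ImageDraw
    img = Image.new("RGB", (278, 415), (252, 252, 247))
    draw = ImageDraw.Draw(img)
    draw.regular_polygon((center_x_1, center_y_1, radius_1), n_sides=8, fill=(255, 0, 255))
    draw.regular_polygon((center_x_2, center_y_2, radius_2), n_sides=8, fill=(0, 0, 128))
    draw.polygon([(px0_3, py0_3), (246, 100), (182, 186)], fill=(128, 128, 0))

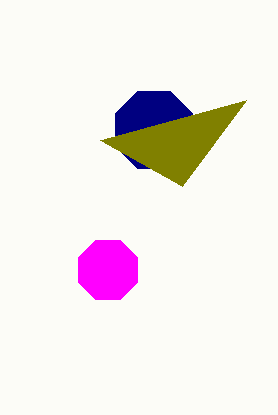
center_x_1 = 108, center_y_1 = 270, radius_1 = 32, center_x_2 = 154, center_y_2 = 130, radius_2 = 42, px0_3 = 100, py0_3 = 140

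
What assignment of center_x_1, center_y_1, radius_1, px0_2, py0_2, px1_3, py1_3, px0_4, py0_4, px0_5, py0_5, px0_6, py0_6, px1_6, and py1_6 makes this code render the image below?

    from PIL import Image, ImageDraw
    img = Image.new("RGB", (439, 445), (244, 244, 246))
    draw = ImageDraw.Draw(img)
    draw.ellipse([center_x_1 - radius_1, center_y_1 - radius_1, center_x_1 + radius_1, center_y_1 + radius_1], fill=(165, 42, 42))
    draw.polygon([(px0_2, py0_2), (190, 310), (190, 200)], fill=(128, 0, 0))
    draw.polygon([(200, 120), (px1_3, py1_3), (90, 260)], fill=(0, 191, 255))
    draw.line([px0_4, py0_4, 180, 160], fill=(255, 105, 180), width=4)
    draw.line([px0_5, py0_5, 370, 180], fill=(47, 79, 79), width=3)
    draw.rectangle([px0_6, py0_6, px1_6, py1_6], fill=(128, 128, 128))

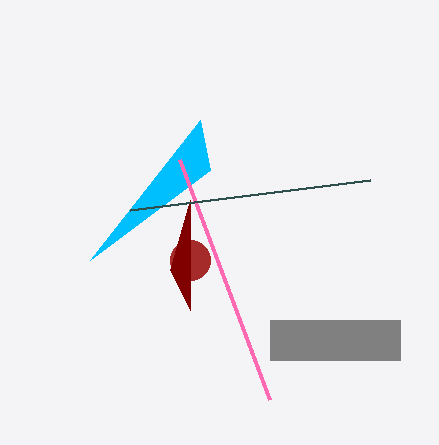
center_x_1 = 190
center_y_1 = 260
radius_1 = 20
px0_2 = 170
py0_2 = 270
px1_3 = 210
py1_3 = 170
px0_4 = 270
py0_4 = 400
px0_5 = 130
py0_5 = 210
px0_6 = 270
py0_6 = 320
px1_6 = 400
py1_6 = 360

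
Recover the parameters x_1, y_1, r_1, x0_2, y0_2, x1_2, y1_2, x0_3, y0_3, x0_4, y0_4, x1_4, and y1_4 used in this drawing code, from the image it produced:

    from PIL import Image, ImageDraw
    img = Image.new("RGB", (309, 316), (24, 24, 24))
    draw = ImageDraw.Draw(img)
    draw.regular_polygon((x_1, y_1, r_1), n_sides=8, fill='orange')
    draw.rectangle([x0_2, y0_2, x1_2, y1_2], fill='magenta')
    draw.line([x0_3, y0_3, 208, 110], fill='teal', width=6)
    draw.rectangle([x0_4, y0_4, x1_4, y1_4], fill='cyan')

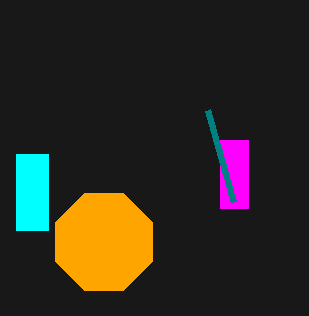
x_1 = 104; y_1 = 242; r_1 = 52; x0_2 = 220; y0_2 = 140; x1_2 = 248; y1_2 = 208; x0_3 = 234; y0_3 = 202; x0_4 = 16; y0_4 = 154; x1_4 = 48; y1_4 = 230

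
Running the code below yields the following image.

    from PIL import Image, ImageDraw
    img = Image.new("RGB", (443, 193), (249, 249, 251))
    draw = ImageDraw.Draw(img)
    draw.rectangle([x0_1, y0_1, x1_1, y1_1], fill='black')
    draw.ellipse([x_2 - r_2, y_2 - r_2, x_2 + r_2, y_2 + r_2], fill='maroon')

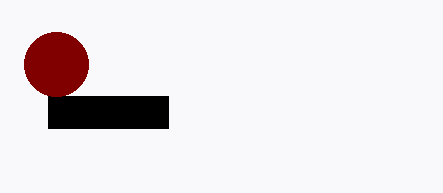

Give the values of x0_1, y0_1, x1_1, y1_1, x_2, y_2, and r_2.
x0_1 = 48, y0_1 = 96, x1_1 = 168, y1_1 = 128, x_2 = 56, y_2 = 64, r_2 = 32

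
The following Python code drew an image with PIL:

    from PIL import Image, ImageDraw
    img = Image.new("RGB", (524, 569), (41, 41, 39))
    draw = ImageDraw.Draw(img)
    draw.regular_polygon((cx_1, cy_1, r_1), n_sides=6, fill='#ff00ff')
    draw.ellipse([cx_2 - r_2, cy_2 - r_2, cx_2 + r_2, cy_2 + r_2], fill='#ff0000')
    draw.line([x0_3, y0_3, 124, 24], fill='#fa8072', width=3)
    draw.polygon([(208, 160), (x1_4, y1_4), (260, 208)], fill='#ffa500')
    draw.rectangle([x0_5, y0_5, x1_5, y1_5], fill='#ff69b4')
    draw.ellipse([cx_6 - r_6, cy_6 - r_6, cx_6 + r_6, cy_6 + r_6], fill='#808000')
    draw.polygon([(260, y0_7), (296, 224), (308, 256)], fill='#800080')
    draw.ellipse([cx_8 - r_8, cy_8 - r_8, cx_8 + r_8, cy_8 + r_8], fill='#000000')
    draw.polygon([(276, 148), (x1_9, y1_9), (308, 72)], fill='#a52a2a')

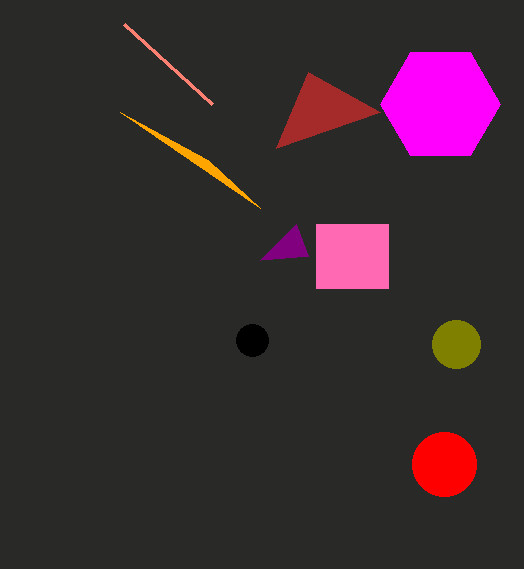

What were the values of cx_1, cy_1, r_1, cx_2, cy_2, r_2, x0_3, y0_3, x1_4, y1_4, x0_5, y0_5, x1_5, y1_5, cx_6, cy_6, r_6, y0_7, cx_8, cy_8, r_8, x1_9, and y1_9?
cx_1 = 440, cy_1 = 104, r_1 = 60, cx_2 = 444, cy_2 = 464, r_2 = 32, x0_3 = 212, y0_3 = 104, x1_4 = 120, y1_4 = 112, x0_5 = 316, y0_5 = 224, x1_5 = 388, y1_5 = 288, cx_6 = 456, cy_6 = 344, r_6 = 24, y0_7 = 260, cx_8 = 252, cy_8 = 340, r_8 = 16, x1_9 = 380, y1_9 = 112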